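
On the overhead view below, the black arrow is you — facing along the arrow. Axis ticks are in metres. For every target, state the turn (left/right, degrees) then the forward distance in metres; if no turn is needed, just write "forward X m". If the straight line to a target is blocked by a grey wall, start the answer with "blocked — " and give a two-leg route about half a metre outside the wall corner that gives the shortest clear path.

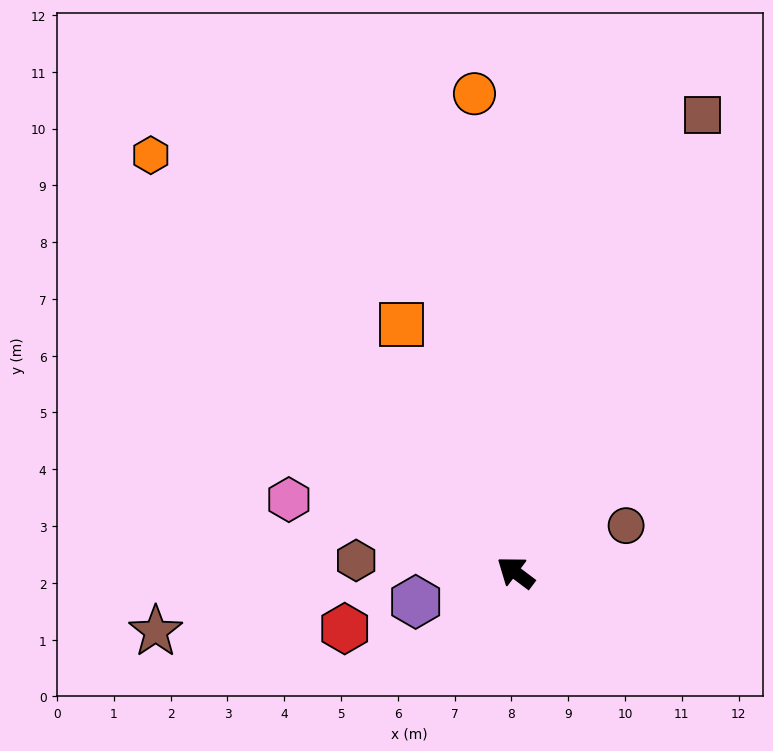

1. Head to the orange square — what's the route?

turn right 28°, forward 4.8 m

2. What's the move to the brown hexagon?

turn left 33°, forward 2.8 m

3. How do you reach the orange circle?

turn right 48°, forward 8.5 m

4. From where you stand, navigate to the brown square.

turn right 75°, forward 8.7 m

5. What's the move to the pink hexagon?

turn left 19°, forward 4.2 m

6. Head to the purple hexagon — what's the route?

turn left 53°, forward 1.8 m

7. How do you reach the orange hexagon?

turn right 12°, forward 9.8 m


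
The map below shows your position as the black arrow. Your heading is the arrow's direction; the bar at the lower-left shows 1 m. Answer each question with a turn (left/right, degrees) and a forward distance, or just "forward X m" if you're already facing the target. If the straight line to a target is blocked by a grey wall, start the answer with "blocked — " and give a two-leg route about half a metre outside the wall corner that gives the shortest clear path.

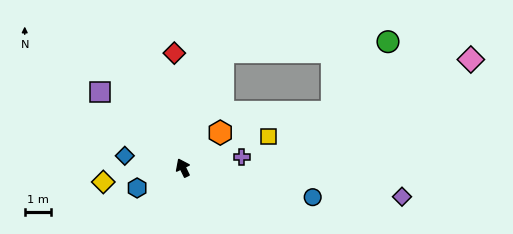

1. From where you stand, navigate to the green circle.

blocked — turn right 45°, forward 4.7 m, then turn right 67°, forward 6.3 m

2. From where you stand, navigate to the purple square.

turn left 22°, forward 4.3 m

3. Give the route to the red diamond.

turn right 22°, forward 4.4 m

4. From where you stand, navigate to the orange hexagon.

turn right 73°, forward 2.0 m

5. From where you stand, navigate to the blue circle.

turn right 129°, forward 5.1 m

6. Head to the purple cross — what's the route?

turn right 106°, forward 2.3 m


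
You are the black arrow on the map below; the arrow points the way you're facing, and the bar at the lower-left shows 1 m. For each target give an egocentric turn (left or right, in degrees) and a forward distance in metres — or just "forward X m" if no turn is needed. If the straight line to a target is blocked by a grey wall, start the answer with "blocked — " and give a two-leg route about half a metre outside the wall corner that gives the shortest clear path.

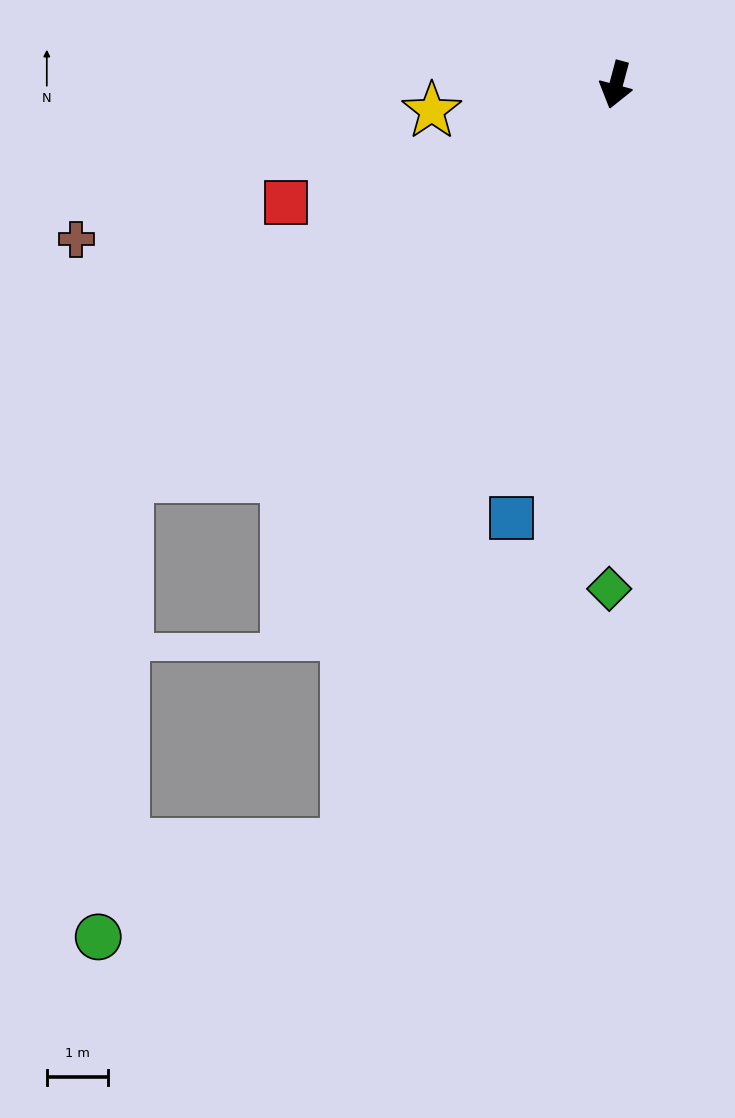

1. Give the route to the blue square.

forward 7.3 m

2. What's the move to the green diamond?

turn left 14°, forward 8.3 m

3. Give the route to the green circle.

blocked — turn right 5°, forward 13.3 m, then turn right 50°, forward 4.4 m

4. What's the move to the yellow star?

turn right 67°, forward 3.1 m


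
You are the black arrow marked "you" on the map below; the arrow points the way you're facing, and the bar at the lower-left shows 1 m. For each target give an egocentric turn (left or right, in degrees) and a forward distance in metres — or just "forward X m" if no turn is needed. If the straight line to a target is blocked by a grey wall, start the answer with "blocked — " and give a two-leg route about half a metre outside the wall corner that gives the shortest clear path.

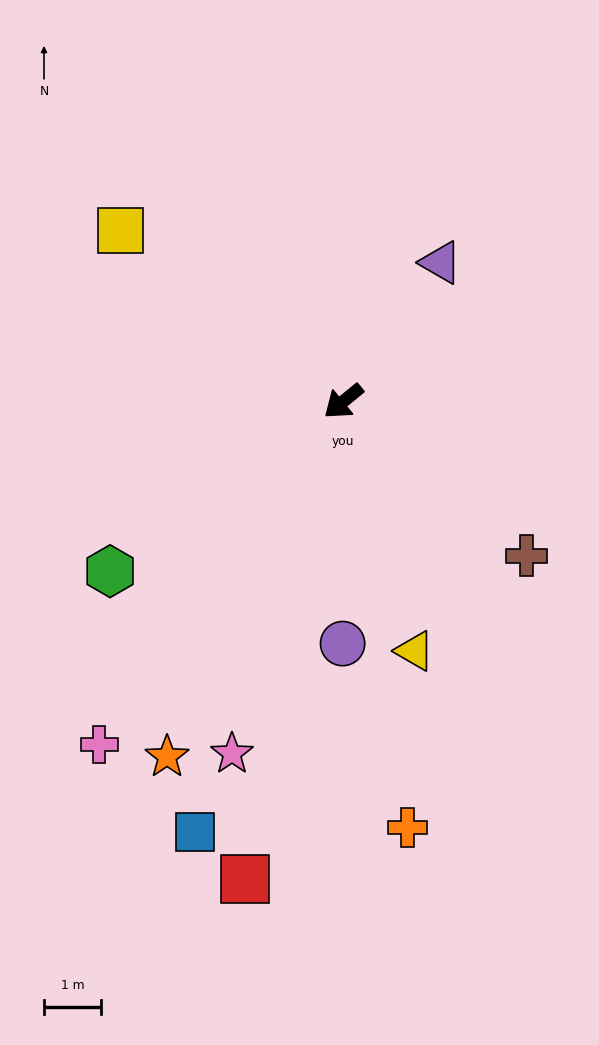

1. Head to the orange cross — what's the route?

turn left 59°, forward 7.6 m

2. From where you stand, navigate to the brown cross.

turn left 101°, forward 4.2 m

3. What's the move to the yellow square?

turn right 77°, forward 4.9 m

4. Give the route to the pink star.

turn left 33°, forward 6.5 m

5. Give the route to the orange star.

turn left 24°, forward 7.0 m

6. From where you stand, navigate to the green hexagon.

turn right 3°, forward 5.1 m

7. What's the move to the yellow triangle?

turn left 67°, forward 4.6 m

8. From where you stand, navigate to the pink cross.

turn left 15°, forward 7.4 m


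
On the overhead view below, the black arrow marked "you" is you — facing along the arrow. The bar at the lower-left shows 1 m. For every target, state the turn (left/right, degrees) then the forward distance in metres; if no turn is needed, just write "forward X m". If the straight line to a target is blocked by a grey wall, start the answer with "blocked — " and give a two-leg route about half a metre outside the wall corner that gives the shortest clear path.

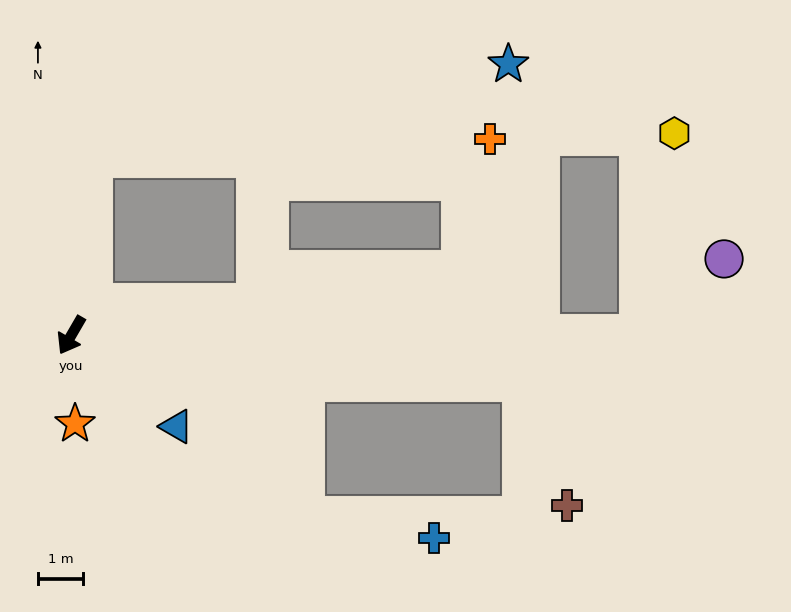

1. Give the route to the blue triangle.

turn left 79°, forward 3.1 m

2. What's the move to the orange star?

turn left 33°, forward 1.9 m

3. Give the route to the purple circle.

blocked — turn left 120°, forward 12.4 m, then turn left 41°, forward 2.5 m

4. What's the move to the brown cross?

blocked — turn left 114°, forward 9.9 m, then turn right 64°, forward 2.9 m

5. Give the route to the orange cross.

blocked — turn left 130°, forward 8.7 m, then turn left 68°, forward 2.9 m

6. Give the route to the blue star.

blocked — turn right 157°, forward 3.9 m, then turn right 70°, forward 9.3 m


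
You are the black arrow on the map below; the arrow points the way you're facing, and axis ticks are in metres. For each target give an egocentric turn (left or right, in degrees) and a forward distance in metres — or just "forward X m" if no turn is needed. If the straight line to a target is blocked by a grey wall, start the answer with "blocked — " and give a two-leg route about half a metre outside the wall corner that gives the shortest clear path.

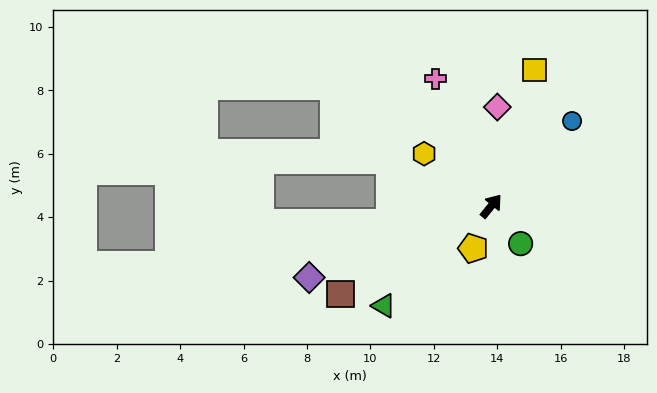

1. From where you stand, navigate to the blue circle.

turn right 5°, forward 3.7 m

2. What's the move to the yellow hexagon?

turn left 91°, forward 2.7 m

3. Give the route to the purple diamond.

turn left 150°, forward 6.2 m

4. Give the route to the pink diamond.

turn left 35°, forward 3.1 m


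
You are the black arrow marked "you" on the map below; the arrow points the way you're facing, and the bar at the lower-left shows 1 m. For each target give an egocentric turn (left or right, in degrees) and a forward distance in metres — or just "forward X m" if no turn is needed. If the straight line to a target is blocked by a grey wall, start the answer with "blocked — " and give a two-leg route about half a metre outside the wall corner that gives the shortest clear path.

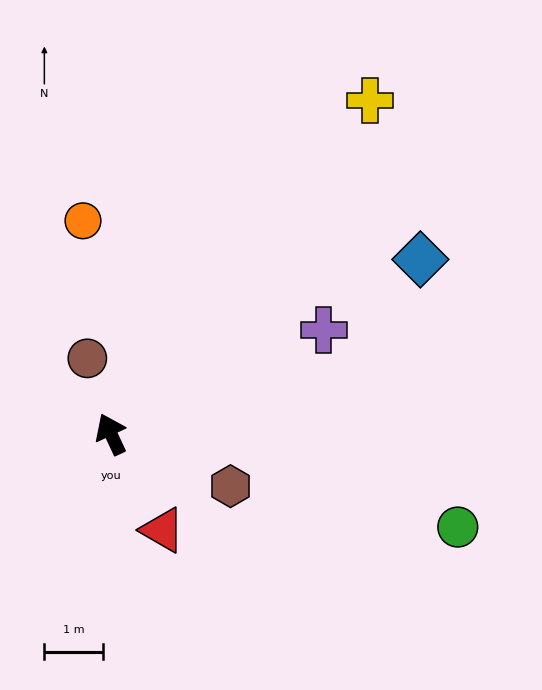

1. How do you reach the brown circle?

turn right 8°, forward 1.3 m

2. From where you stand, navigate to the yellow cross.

turn right 63°, forward 7.2 m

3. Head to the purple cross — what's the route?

turn right 89°, forward 4.0 m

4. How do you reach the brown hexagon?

turn right 139°, forward 2.2 m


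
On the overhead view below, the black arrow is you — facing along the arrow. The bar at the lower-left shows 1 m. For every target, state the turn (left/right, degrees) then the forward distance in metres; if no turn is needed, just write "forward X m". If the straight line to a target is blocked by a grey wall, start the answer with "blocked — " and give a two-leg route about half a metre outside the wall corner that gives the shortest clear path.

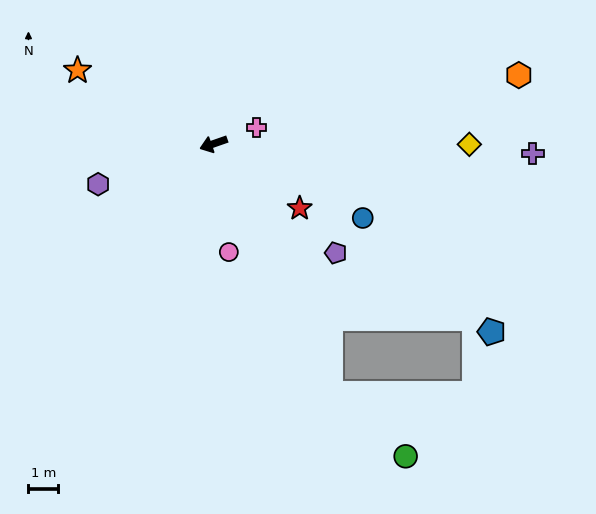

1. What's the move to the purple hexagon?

forward 4.1 m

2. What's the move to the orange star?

turn right 48°, forward 5.2 m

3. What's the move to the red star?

turn left 124°, forward 3.6 m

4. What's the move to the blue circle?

turn left 134°, forward 5.6 m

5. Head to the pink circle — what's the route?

turn left 79°, forward 3.7 m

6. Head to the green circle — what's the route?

blocked — turn left 96°, forward 9.2 m, then turn left 25°, forward 3.3 m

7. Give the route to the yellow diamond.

turn left 161°, forward 8.6 m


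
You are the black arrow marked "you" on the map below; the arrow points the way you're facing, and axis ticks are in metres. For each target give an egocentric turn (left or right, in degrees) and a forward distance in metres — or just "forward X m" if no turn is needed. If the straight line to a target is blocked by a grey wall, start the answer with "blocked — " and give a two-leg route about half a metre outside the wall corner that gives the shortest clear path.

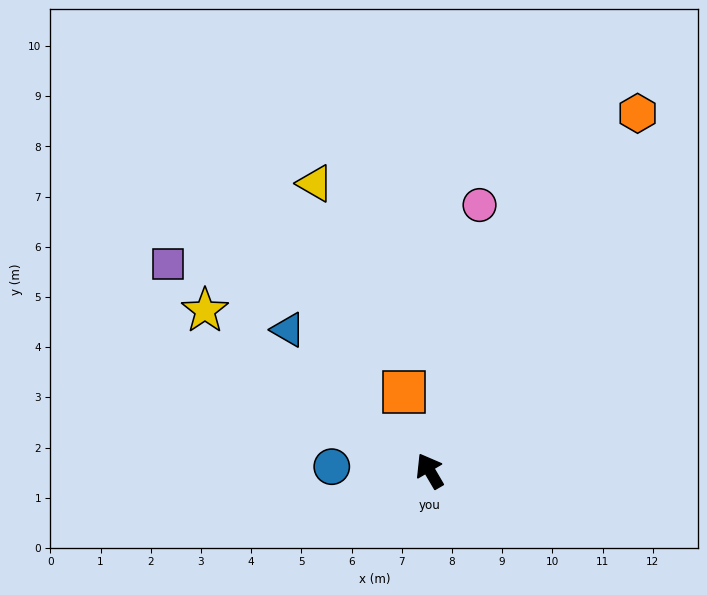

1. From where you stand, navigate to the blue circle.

turn left 57°, forward 2.0 m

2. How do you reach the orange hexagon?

turn right 61°, forward 8.2 m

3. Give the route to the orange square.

turn right 12°, forward 1.6 m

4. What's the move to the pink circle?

turn right 41°, forward 5.4 m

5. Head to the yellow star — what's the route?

turn left 24°, forward 5.5 m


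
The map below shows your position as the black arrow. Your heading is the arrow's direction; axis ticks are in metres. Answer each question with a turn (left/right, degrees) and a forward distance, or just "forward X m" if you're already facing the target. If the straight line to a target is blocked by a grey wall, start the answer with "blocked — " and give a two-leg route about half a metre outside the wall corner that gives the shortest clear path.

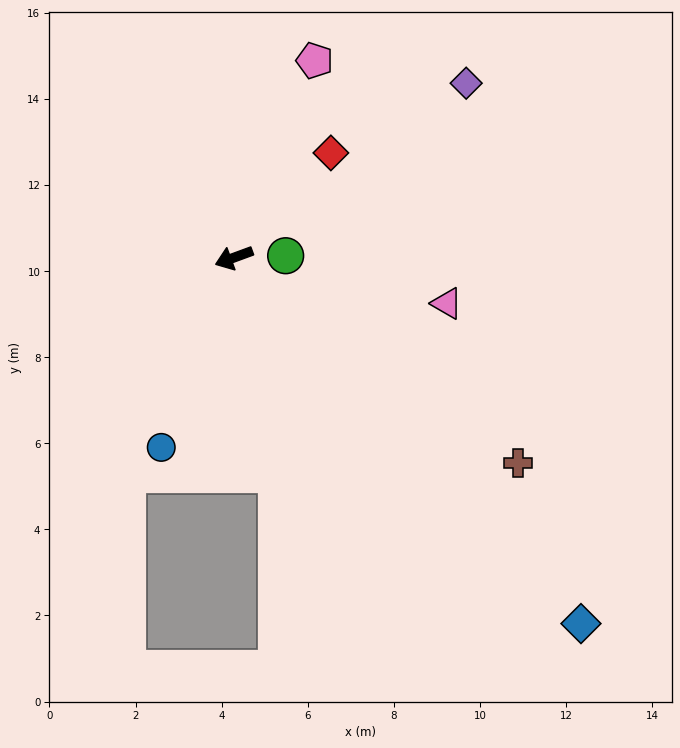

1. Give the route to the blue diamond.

turn left 113°, forward 11.7 m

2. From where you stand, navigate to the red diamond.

turn right 153°, forward 3.3 m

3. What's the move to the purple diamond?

turn right 163°, forward 6.7 m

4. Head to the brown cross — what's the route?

turn left 124°, forward 8.1 m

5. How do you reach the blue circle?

turn left 49°, forward 4.7 m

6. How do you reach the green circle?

turn left 162°, forward 1.2 m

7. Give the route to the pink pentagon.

turn right 132°, forward 4.9 m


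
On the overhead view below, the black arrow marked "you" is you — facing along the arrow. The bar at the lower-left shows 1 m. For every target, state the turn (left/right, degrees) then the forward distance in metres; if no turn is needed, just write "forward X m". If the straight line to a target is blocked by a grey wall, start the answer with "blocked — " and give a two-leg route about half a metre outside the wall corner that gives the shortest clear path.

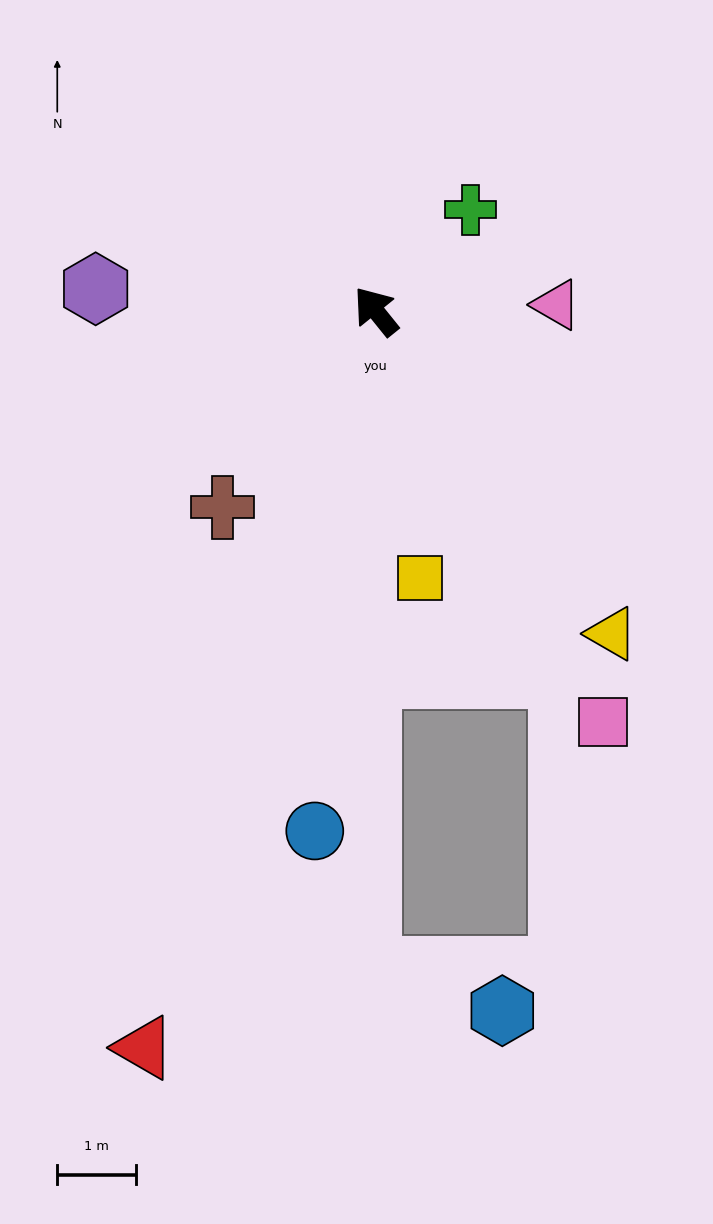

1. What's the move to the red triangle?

turn left 124°, forward 9.9 m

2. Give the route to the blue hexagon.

blocked — turn left 140°, forward 8.4 m, then turn left 74°, forward 1.8 m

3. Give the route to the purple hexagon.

turn left 47°, forward 3.6 m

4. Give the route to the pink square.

turn left 170°, forward 6.0 m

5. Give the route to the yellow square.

turn left 151°, forward 3.5 m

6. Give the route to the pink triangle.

turn right 127°, forward 2.3 m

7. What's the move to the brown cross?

turn left 103°, forward 3.2 m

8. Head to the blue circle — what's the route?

turn left 134°, forward 6.7 m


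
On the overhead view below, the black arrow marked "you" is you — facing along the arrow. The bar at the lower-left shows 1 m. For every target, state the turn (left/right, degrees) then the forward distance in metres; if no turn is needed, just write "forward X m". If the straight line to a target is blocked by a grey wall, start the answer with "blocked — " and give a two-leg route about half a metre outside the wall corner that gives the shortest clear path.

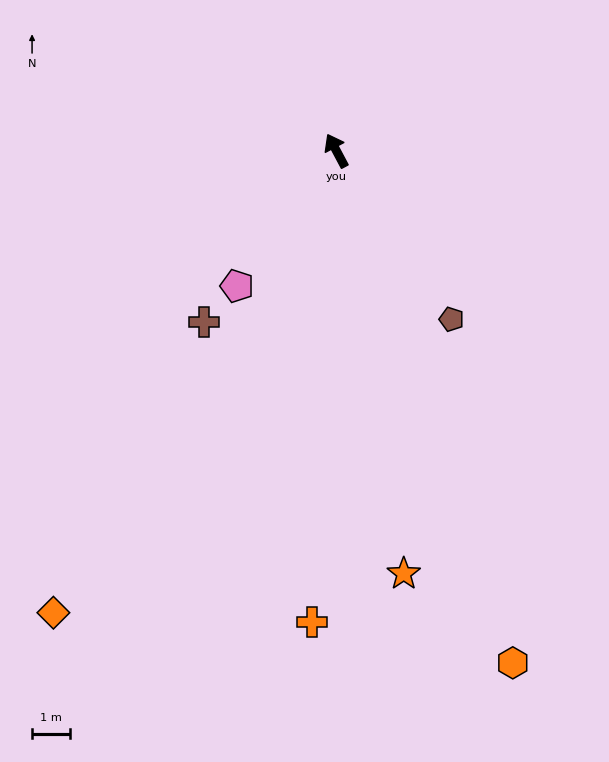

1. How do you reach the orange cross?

turn left 149°, forward 12.3 m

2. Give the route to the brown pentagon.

turn right 174°, forward 5.3 m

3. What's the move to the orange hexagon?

turn left 171°, forward 14.1 m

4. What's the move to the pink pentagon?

turn left 116°, forward 4.4 m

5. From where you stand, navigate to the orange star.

turn left 161°, forward 11.2 m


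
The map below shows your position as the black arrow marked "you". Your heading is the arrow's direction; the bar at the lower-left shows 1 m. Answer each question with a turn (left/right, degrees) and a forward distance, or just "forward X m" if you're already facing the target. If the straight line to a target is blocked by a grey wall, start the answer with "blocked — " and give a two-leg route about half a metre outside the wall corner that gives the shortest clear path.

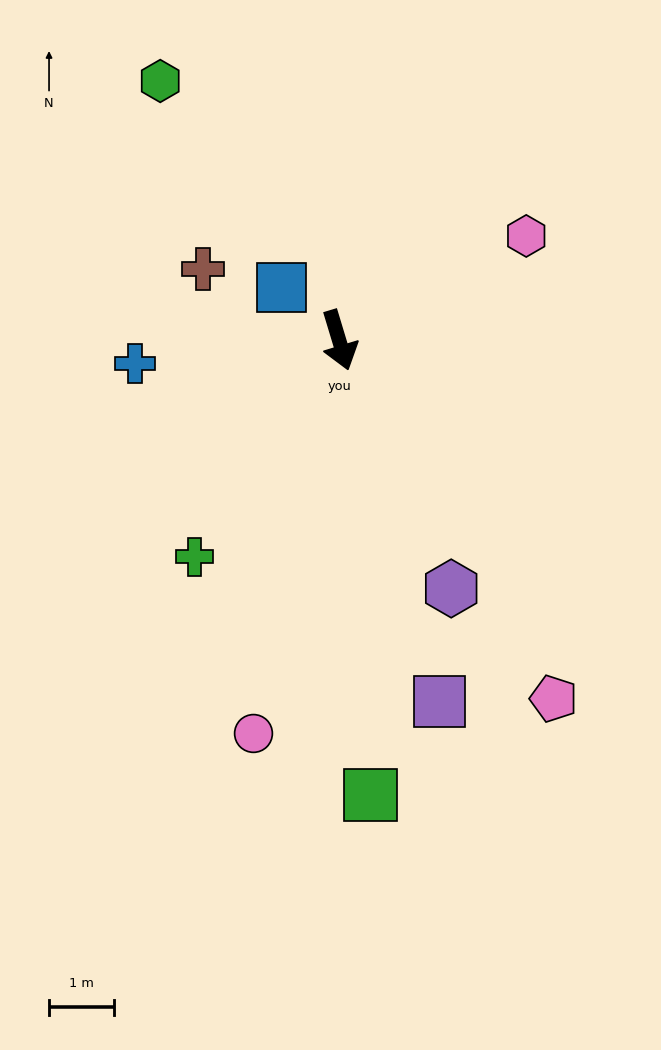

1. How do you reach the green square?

turn right 13°, forward 7.0 m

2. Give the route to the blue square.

turn right 149°, forward 1.2 m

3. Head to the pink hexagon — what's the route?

turn left 102°, forward 3.3 m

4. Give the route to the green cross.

turn right 51°, forward 4.0 m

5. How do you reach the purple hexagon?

turn left 7°, forward 4.2 m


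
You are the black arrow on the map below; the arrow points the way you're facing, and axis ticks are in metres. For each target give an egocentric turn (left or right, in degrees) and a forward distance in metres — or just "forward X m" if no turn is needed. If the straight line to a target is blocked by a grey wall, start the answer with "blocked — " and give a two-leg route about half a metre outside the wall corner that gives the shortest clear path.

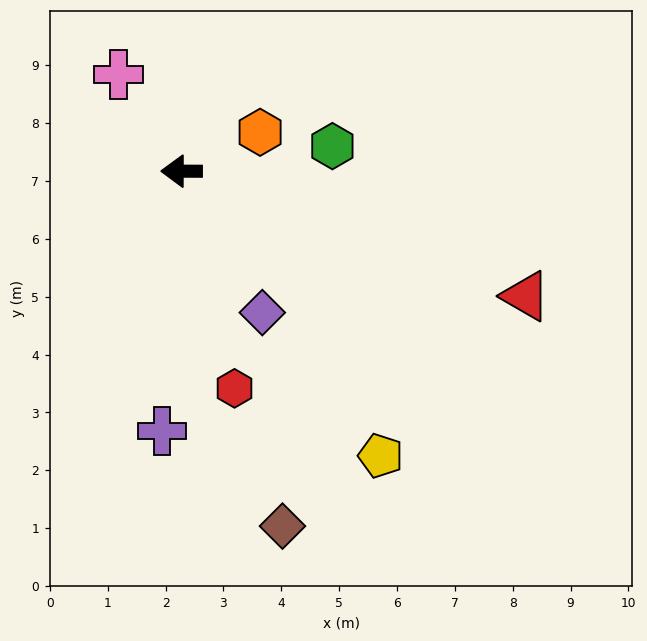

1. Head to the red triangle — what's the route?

turn left 160°, forward 6.3 m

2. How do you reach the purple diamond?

turn left 120°, forward 2.8 m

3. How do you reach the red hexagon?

turn left 104°, forward 3.9 m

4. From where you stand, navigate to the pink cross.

turn right 57°, forward 2.0 m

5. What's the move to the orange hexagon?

turn right 153°, forward 1.5 m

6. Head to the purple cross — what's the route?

turn left 86°, forward 4.5 m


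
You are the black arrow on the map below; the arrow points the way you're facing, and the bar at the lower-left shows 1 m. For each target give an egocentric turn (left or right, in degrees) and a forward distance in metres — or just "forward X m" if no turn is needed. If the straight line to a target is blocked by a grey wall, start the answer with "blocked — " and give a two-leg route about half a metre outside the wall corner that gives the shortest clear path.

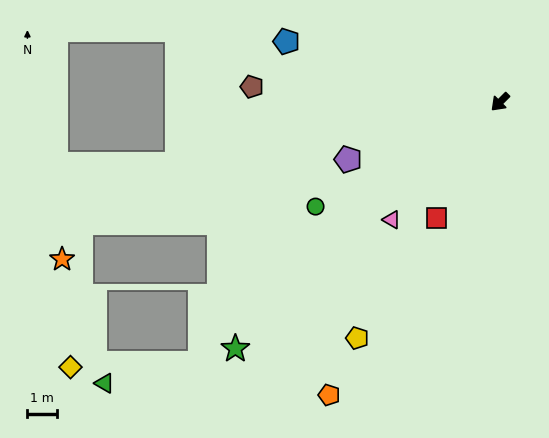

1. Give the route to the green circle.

turn right 16°, forward 7.3 m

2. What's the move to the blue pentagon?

turn right 61°, forward 7.6 m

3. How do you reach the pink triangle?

turn left 2°, forward 5.5 m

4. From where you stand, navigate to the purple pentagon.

turn right 24°, forward 5.6 m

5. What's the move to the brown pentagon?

turn right 49°, forward 8.5 m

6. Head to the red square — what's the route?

turn left 16°, forward 4.5 m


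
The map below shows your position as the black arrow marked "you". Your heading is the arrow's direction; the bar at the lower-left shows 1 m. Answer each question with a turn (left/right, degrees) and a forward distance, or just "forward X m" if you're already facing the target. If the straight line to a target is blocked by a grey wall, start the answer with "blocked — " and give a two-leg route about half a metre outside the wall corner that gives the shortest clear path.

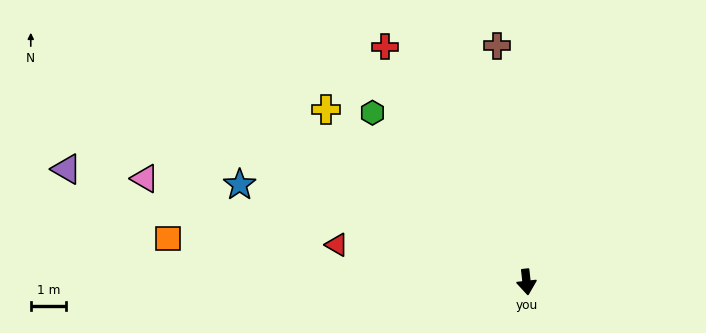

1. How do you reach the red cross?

turn right 155°, forward 7.8 m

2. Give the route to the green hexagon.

turn right 144°, forward 6.5 m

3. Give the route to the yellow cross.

turn right 137°, forward 7.5 m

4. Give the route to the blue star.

turn right 115°, forward 8.6 m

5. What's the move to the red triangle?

turn right 107°, forward 5.5 m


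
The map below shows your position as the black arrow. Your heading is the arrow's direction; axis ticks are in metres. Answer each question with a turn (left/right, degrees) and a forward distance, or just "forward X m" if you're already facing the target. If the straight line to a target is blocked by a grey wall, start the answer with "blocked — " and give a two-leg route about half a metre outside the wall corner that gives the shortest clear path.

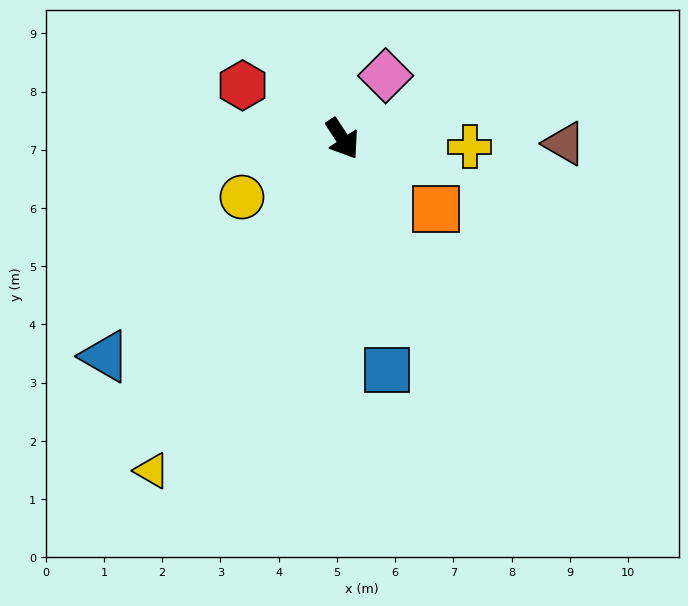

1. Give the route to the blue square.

turn right 22°, forward 4.0 m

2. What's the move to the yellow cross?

turn left 53°, forward 2.2 m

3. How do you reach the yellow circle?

turn right 93°, forward 2.0 m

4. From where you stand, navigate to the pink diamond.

turn left 112°, forward 1.3 m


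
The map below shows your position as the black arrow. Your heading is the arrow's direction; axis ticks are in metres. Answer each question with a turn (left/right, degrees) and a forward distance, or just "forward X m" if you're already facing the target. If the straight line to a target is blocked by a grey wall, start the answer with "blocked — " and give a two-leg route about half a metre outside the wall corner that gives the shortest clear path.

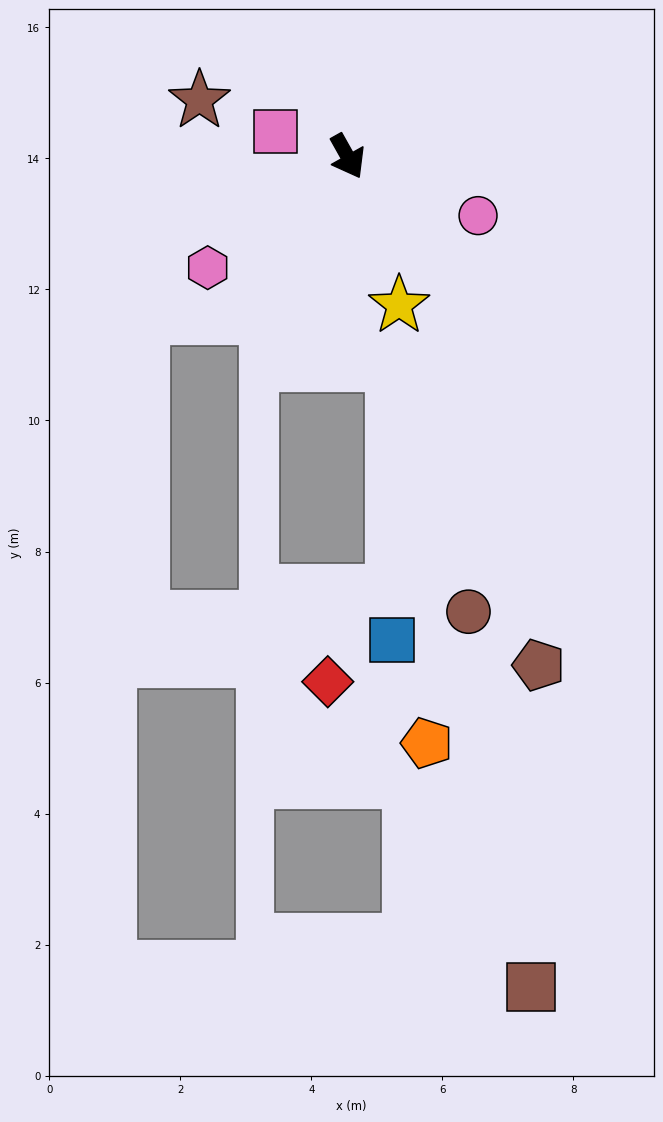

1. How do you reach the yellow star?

turn right 10°, forward 2.4 m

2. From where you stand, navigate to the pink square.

turn right 139°, forward 1.2 m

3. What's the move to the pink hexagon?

turn right 81°, forward 2.7 m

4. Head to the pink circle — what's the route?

turn left 36°, forward 2.2 m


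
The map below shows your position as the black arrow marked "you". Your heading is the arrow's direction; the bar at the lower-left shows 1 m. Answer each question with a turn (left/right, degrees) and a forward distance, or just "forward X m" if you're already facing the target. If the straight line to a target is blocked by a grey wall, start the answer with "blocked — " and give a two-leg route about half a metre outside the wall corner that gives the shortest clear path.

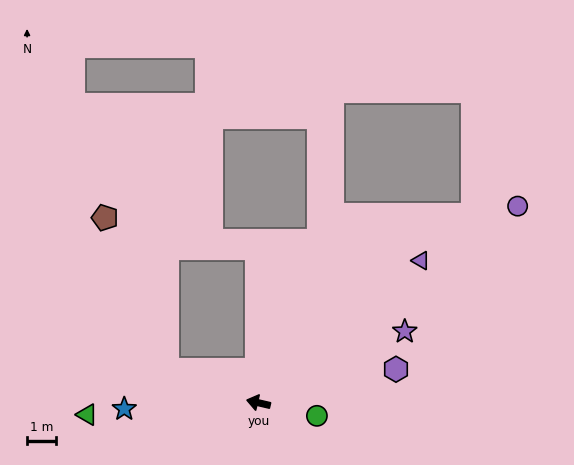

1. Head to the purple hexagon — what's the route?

turn right 153°, forward 4.9 m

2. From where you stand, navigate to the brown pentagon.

blocked — turn right 7°, forward 3.4 m, then turn right 48°, forward 5.7 m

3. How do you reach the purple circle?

turn right 130°, forward 11.2 m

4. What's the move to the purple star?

turn right 141°, forward 5.6 m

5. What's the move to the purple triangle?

turn right 126°, forward 7.5 m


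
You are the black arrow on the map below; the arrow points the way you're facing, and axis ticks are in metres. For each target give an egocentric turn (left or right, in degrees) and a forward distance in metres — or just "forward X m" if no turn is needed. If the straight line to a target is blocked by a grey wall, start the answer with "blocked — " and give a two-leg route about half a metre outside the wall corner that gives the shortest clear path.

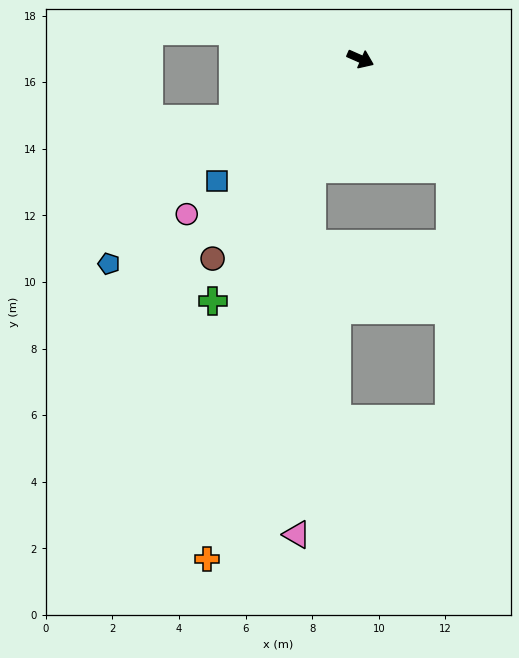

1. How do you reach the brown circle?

turn right 103°, forward 7.5 m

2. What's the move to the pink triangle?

blocked — turn right 90°, forward 3.6 m, then turn left 21°, forward 11.0 m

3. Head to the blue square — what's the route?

turn right 116°, forward 5.7 m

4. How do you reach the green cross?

turn right 98°, forward 8.5 m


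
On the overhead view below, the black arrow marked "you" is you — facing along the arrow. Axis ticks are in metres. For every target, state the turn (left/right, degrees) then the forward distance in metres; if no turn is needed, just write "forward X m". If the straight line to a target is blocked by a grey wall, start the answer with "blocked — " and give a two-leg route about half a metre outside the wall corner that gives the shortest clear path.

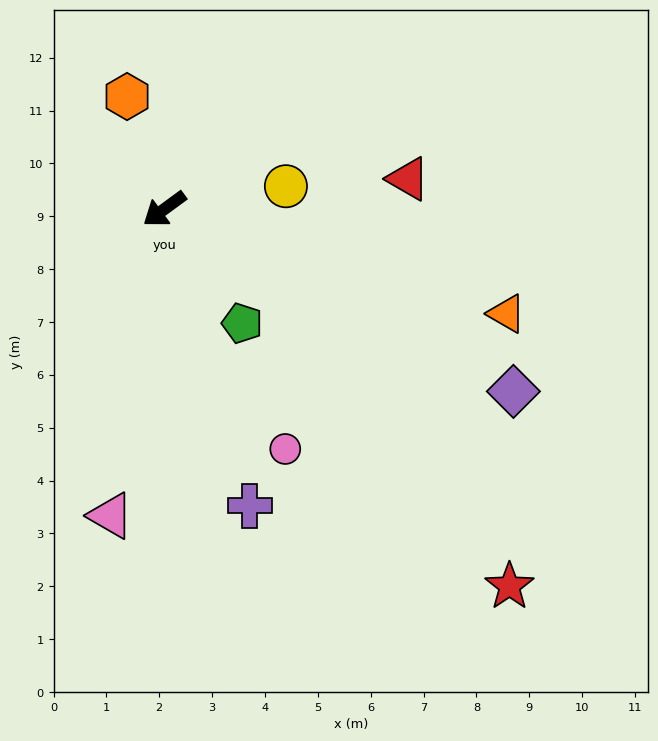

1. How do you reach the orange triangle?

turn left 127°, forward 6.8 m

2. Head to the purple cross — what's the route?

turn left 70°, forward 5.8 m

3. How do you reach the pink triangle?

turn left 44°, forward 5.9 m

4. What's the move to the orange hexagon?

turn right 108°, forward 2.2 m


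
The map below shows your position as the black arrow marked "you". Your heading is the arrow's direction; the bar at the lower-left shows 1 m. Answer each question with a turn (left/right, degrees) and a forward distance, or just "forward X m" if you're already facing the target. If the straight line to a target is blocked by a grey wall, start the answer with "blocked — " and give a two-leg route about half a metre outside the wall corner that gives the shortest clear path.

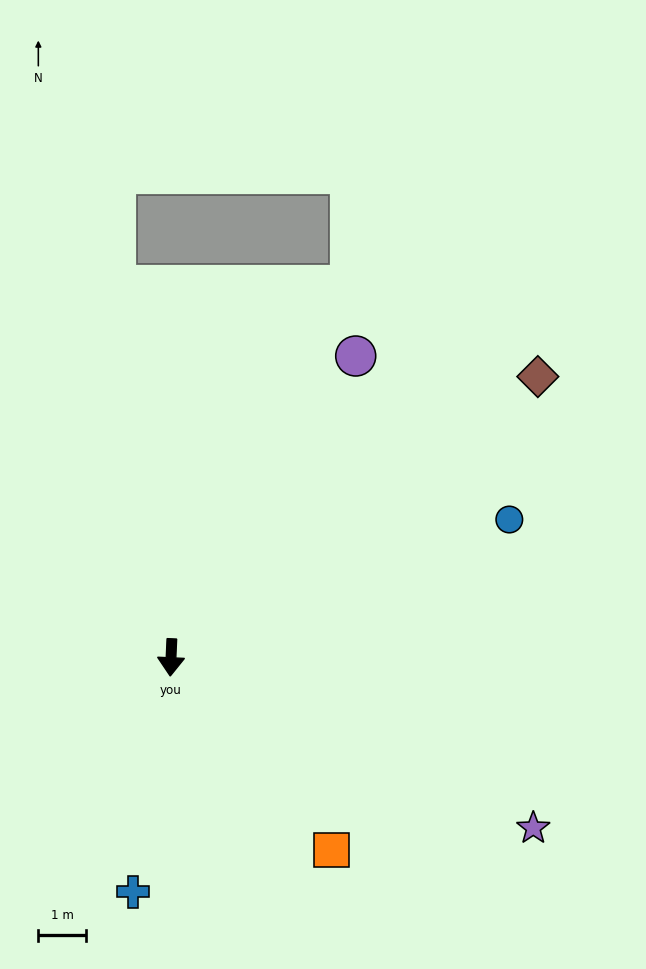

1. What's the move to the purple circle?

turn left 151°, forward 7.4 m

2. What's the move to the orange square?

turn left 42°, forward 5.2 m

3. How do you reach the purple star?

turn left 67°, forward 8.3 m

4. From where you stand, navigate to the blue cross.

turn right 7°, forward 4.9 m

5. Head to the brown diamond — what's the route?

turn left 130°, forward 9.6 m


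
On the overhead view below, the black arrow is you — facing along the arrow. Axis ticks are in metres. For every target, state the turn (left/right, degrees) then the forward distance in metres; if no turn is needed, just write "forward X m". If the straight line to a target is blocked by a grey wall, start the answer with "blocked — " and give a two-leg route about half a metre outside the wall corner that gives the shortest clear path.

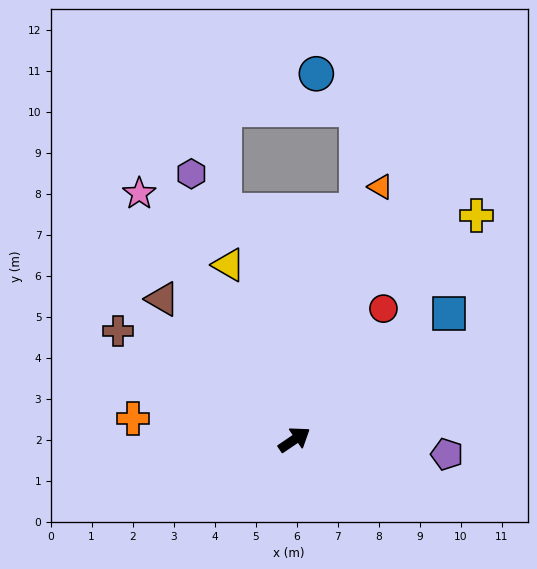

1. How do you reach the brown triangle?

turn left 99°, forward 4.7 m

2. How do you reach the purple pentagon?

turn right 40°, forward 3.7 m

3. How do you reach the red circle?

turn left 22°, forward 3.9 m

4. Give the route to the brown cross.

turn left 114°, forward 5.1 m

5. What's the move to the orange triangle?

turn left 37°, forward 6.5 m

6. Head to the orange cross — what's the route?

turn left 139°, forward 4.0 m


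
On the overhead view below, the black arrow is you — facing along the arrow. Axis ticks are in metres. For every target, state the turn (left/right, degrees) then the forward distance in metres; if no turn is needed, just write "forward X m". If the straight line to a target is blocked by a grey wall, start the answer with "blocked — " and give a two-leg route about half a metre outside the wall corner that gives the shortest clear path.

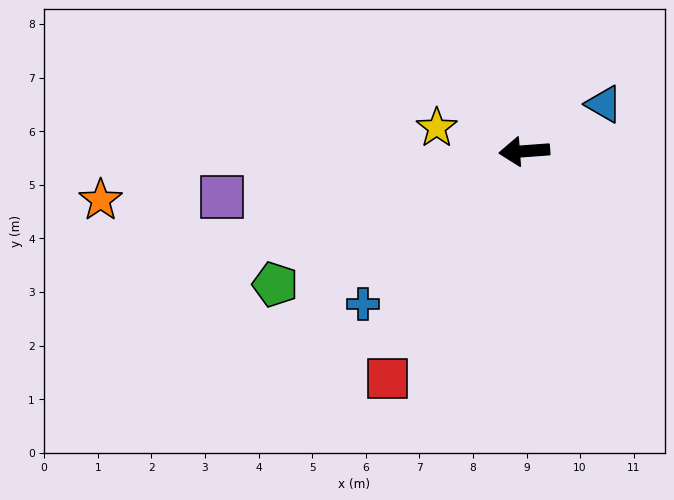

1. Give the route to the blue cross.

turn left 39°, forward 4.1 m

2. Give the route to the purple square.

turn left 4°, forward 5.7 m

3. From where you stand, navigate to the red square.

turn left 55°, forward 4.9 m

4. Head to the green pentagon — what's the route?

turn left 24°, forward 5.3 m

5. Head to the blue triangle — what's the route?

turn right 154°, forward 1.7 m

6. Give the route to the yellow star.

turn right 19°, forward 1.7 m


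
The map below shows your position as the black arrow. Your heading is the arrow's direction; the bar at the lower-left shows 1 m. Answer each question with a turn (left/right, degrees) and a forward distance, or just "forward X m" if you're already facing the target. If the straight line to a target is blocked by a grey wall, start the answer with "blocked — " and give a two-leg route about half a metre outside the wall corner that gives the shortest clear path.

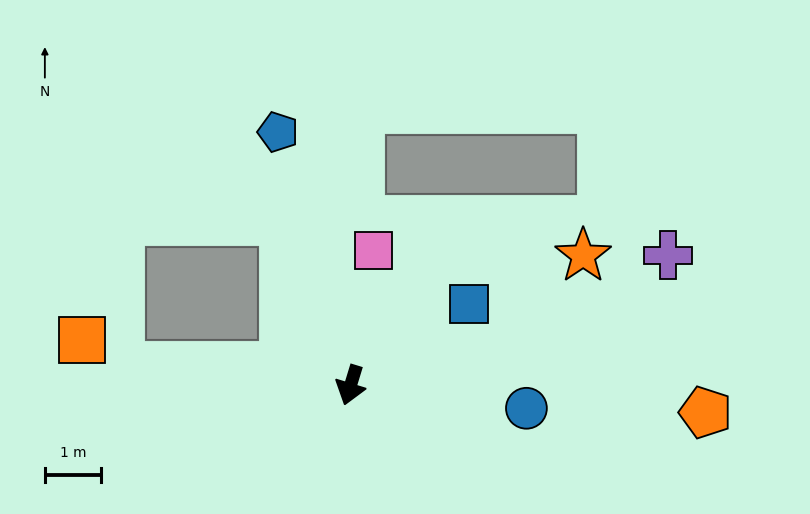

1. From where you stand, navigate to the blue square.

turn left 141°, forward 2.5 m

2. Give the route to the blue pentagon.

turn right 147°, forward 4.7 m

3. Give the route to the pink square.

turn right 173°, forward 2.4 m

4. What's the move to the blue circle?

turn left 100°, forward 3.1 m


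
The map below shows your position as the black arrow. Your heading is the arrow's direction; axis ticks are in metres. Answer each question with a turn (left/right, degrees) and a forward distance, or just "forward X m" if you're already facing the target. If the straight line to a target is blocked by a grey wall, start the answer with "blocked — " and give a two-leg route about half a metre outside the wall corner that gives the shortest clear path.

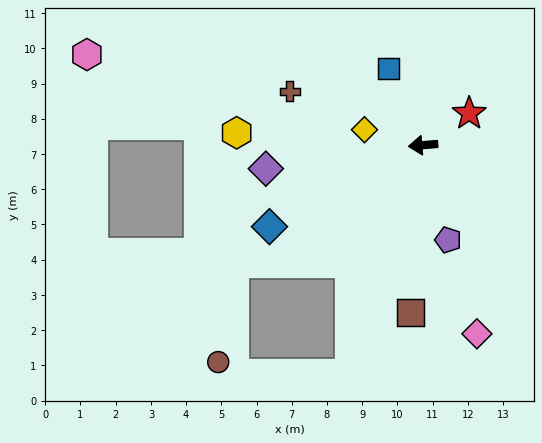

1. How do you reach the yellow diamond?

turn right 19°, forward 1.7 m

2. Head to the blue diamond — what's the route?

turn left 23°, forward 4.9 m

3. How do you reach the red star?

turn right 150°, forward 1.6 m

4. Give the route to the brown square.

turn left 81°, forward 4.8 m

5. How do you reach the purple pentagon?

turn left 100°, forward 2.8 m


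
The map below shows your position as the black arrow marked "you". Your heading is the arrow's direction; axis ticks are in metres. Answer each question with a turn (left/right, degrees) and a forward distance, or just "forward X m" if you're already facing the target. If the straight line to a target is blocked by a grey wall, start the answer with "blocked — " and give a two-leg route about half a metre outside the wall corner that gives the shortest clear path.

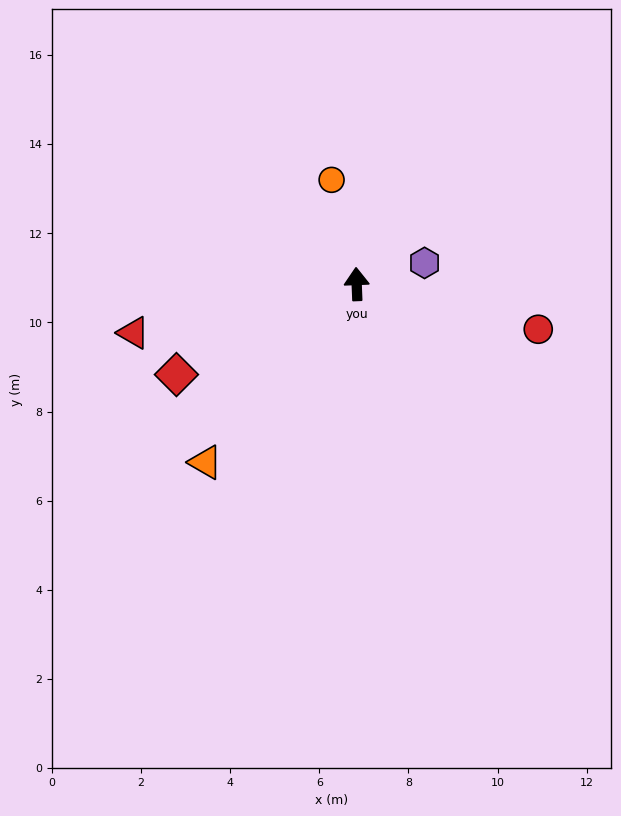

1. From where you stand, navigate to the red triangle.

turn left 100°, forward 5.1 m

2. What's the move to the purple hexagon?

turn right 75°, forward 1.6 m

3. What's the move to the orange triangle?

turn left 137°, forward 5.2 m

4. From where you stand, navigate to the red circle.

turn right 106°, forward 4.2 m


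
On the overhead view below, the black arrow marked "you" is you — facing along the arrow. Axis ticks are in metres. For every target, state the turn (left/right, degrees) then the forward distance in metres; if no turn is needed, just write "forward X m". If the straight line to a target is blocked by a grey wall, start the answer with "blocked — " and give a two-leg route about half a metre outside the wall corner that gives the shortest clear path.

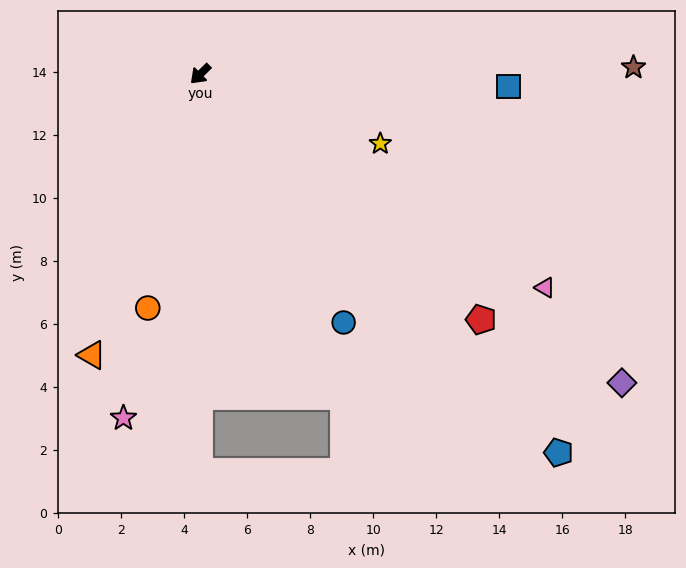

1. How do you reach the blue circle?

turn left 75°, forward 9.1 m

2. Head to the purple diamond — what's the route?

turn left 99°, forward 16.6 m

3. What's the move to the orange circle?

turn left 33°, forward 7.6 m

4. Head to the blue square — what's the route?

turn left 133°, forward 9.8 m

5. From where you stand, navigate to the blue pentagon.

turn left 89°, forward 16.5 m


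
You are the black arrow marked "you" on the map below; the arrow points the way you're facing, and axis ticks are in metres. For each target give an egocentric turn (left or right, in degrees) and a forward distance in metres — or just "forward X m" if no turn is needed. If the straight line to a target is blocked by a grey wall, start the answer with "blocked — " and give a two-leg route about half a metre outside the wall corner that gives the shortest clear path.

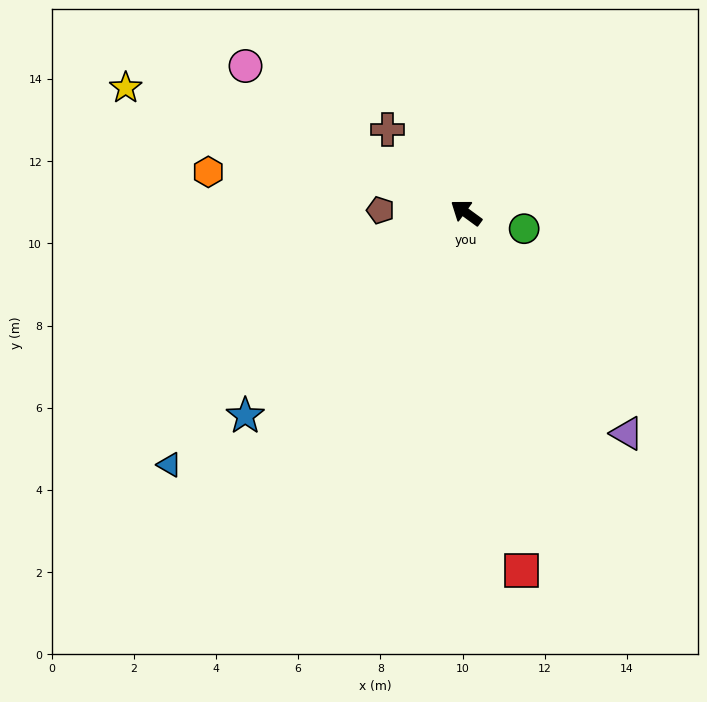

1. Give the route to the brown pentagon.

turn left 35°, forward 2.1 m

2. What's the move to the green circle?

turn right 159°, forward 1.5 m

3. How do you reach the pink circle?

turn left 3°, forward 6.4 m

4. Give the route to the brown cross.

turn right 10°, forward 2.8 m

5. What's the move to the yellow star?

turn left 16°, forward 8.8 m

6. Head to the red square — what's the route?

turn left 135°, forward 8.8 m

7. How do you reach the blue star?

turn left 79°, forward 7.3 m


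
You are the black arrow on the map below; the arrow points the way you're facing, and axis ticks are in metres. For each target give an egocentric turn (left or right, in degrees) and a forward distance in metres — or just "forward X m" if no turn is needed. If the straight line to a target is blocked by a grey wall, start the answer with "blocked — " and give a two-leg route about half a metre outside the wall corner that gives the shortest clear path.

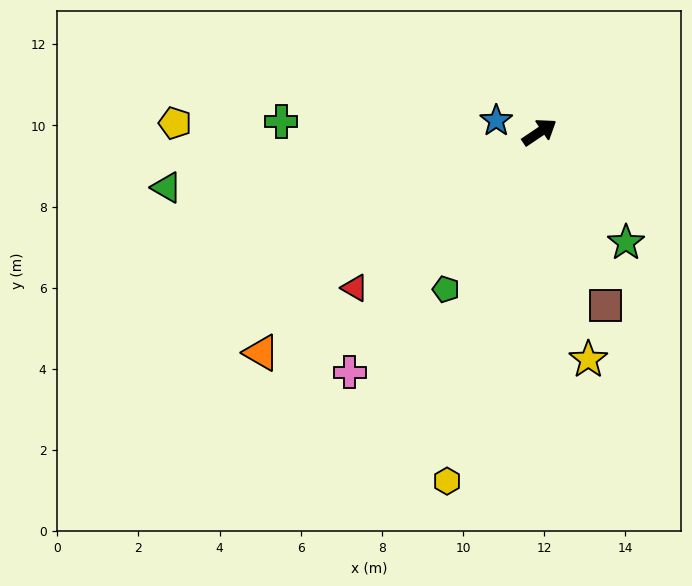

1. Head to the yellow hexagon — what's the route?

turn right 139°, forward 8.9 m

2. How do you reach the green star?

turn right 86°, forward 3.5 m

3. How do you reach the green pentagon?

turn right 155°, forward 4.5 m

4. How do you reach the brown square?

turn right 103°, forward 4.6 m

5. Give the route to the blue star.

turn left 131°, forward 1.1 m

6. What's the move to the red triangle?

turn right 174°, forward 6.0 m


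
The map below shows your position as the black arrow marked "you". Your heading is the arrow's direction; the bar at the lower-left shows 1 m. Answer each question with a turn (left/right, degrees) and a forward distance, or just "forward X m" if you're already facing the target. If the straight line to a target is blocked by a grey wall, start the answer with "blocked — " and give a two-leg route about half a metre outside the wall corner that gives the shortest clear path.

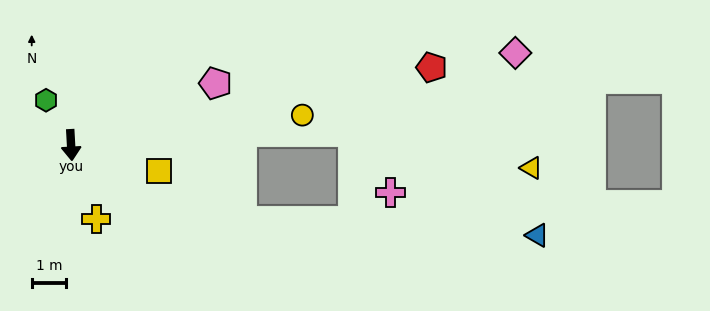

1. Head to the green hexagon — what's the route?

turn right 154°, forward 1.5 m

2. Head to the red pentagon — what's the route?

turn left 99°, forward 10.7 m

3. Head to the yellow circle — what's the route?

turn left 94°, forward 6.8 m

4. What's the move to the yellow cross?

turn left 16°, forward 2.3 m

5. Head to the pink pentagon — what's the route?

turn left 110°, forward 4.5 m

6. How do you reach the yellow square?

turn left 70°, forward 2.7 m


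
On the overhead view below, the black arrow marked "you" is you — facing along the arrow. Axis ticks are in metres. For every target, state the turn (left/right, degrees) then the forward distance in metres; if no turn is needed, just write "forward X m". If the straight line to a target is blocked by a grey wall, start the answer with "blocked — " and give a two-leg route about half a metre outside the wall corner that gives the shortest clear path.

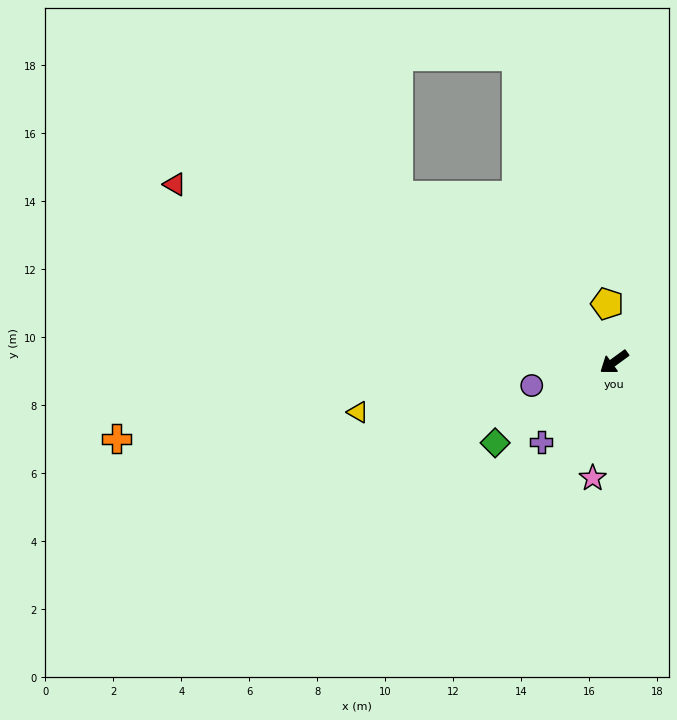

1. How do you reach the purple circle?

turn right 20°, forward 2.5 m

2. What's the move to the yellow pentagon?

turn right 119°, forward 1.7 m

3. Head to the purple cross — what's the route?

turn left 12°, forward 3.2 m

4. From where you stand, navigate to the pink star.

turn left 43°, forward 3.5 m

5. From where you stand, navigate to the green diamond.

forward 4.2 m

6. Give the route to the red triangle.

turn right 58°, forward 13.9 m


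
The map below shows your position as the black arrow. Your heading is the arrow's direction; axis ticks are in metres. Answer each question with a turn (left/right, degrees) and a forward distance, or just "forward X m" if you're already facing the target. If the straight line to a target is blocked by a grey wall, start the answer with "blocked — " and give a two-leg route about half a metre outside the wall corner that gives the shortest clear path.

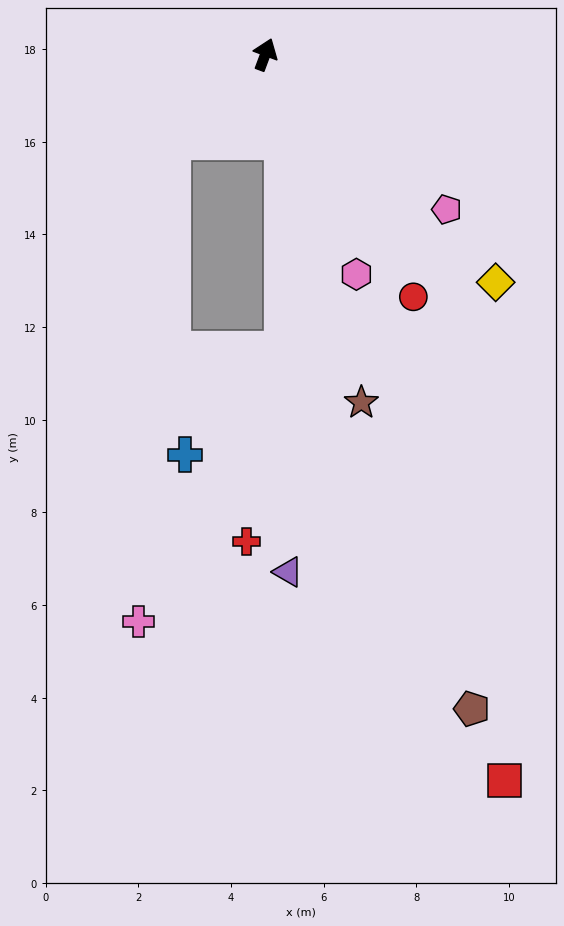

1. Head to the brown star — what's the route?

turn right 144°, forward 7.8 m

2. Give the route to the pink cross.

blocked — turn left 153°, forward 2.8 m, then turn left 44°, forward 10.4 m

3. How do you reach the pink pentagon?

turn right 110°, forward 5.1 m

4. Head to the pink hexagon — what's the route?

turn right 137°, forward 5.1 m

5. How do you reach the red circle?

turn right 128°, forward 6.1 m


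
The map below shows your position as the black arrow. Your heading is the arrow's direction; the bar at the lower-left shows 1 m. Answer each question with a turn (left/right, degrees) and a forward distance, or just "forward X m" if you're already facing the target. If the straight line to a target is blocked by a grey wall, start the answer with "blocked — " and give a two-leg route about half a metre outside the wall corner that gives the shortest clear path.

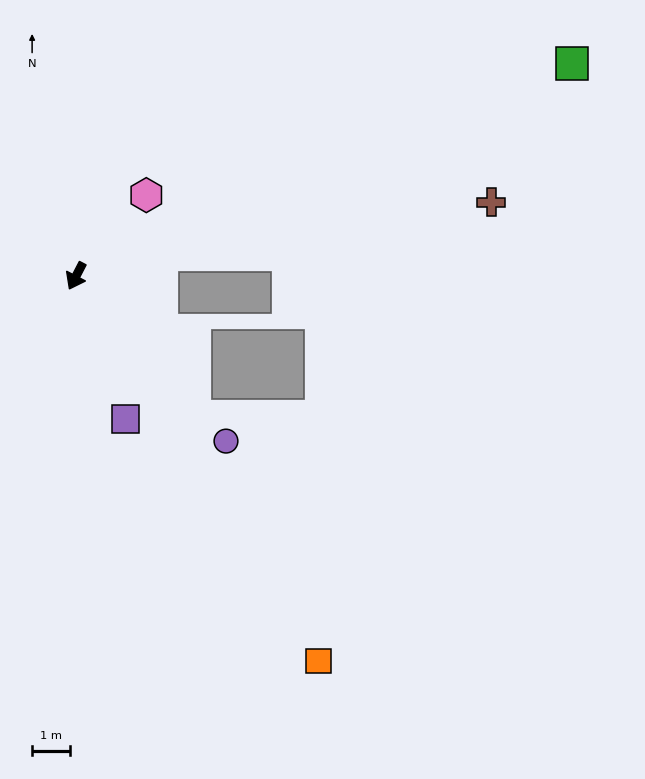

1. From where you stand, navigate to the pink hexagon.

turn left 166°, forward 2.8 m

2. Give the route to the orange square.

turn left 60°, forward 11.9 m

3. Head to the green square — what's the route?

turn left 141°, forward 14.1 m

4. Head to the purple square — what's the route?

turn left 46°, forward 4.0 m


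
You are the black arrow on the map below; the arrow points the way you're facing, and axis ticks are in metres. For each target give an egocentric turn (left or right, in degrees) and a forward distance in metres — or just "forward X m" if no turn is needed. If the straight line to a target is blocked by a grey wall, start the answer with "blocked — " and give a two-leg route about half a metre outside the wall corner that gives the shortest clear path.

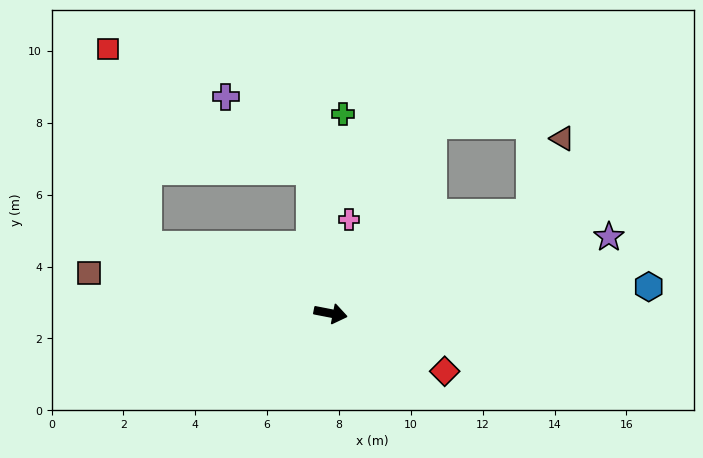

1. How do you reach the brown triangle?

blocked — turn left 37°, forward 6.2 m, then turn left 42°, forward 2.3 m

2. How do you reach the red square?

blocked — turn left 171°, forward 5.4 m, then turn right 59°, forward 5.6 m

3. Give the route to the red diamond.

turn right 16°, forward 3.6 m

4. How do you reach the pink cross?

turn left 90°, forward 2.7 m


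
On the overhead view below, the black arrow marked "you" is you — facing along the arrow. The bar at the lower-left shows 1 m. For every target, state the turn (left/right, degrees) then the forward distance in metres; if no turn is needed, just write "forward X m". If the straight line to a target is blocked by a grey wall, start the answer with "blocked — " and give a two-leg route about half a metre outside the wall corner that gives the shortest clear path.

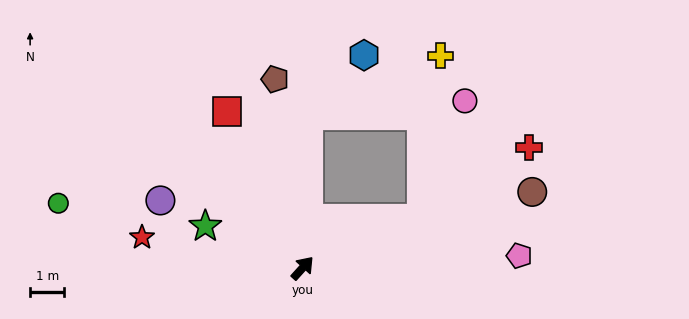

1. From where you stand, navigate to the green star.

turn left 109°, forward 3.1 m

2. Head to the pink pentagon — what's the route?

turn right 45°, forward 6.4 m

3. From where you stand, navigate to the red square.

turn left 68°, forward 5.1 m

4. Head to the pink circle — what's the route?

blocked — turn right 25°, forward 3.8 m, then turn left 47°, forward 3.7 m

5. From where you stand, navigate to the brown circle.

turn right 30°, forward 7.1 m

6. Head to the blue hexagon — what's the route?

blocked — turn left 40°, forward 4.5 m, then turn right 40°, forward 2.4 m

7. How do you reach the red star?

turn left 121°, forward 4.8 m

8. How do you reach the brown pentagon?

turn left 50°, forward 5.6 m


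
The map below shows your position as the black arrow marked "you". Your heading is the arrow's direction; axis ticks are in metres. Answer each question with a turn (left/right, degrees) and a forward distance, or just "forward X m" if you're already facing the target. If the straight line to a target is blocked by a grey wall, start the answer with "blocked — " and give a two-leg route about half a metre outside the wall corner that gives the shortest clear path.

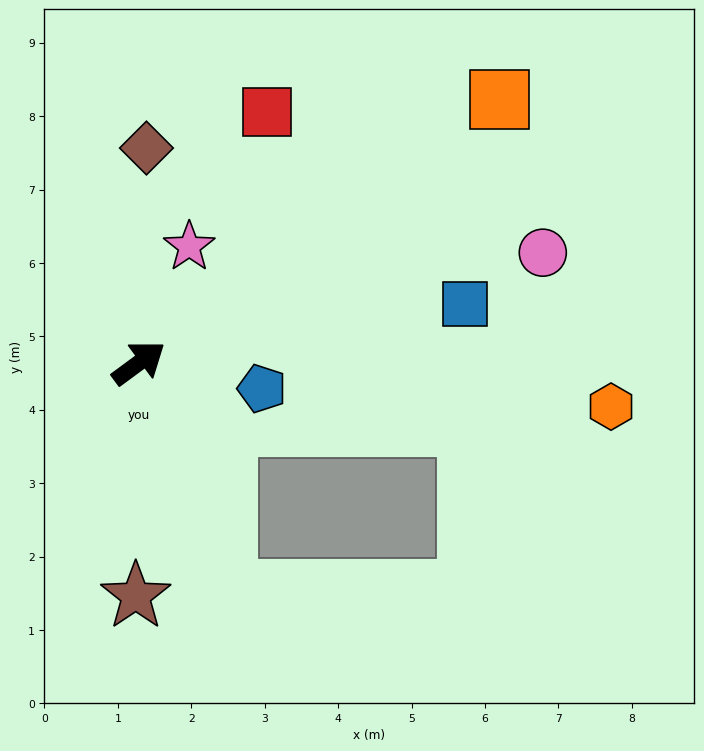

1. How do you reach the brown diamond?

turn left 52°, forward 2.9 m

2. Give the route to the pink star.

turn left 30°, forward 1.7 m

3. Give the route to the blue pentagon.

turn right 48°, forward 1.7 m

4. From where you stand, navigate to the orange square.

forward 6.1 m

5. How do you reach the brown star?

turn right 127°, forward 3.2 m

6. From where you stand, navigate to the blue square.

turn right 26°, forward 4.5 m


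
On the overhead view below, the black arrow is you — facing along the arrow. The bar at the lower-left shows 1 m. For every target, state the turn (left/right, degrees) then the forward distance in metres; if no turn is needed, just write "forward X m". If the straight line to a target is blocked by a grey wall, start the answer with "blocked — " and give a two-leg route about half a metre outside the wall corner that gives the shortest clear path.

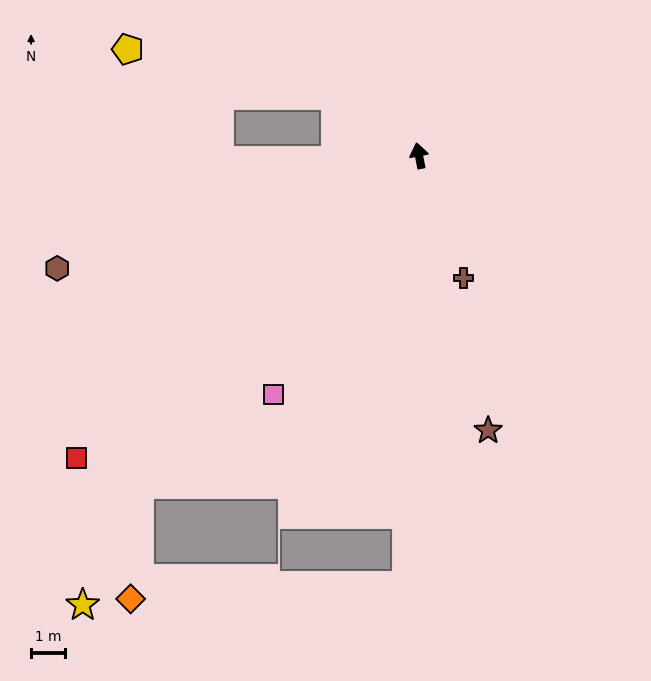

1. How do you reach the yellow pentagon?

blocked — turn left 44°, forward 3.1 m, then turn left 22°, forward 6.3 m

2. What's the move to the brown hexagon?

turn left 96°, forward 11.3 m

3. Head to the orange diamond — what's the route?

blocked — turn left 129°, forward 12.9 m, then turn left 35°, forward 3.4 m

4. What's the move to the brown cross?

turn right 171°, forward 3.9 m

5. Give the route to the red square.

turn left 121°, forward 13.6 m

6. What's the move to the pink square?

turn left 138°, forward 8.3 m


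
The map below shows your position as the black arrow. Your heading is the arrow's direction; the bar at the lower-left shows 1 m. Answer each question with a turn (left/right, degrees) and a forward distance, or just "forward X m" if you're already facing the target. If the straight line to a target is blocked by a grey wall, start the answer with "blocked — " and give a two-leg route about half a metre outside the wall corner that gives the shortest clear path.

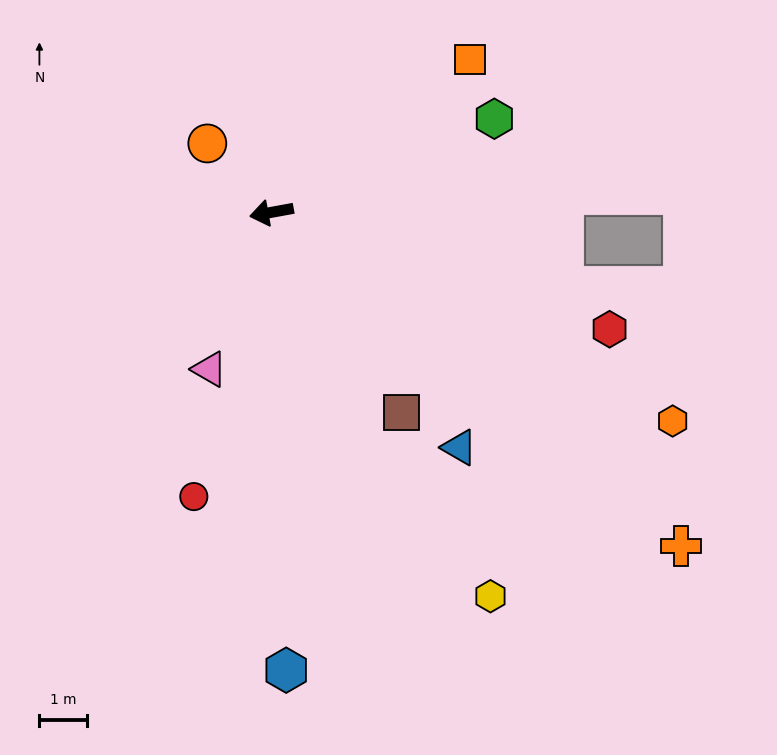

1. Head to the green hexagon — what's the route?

turn right 168°, forward 5.1 m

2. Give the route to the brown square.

turn left 113°, forward 5.0 m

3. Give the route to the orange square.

turn right 153°, forward 5.3 m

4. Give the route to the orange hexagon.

turn left 142°, forward 9.5 m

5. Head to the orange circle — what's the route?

turn right 57°, forward 2.0 m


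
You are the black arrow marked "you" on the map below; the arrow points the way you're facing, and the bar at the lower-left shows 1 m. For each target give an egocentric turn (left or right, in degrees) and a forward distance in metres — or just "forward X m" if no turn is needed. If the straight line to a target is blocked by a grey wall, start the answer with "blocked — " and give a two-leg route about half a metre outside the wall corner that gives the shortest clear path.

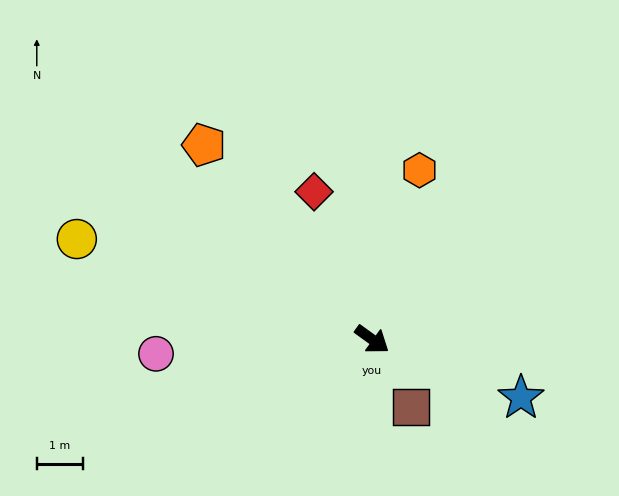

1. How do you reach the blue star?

turn left 15°, forward 3.4 m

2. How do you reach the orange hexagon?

turn left 110°, forward 3.8 m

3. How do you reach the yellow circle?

turn right 163°, forward 6.7 m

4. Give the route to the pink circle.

turn right 140°, forward 4.6 m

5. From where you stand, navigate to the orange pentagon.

turn left 167°, forward 5.5 m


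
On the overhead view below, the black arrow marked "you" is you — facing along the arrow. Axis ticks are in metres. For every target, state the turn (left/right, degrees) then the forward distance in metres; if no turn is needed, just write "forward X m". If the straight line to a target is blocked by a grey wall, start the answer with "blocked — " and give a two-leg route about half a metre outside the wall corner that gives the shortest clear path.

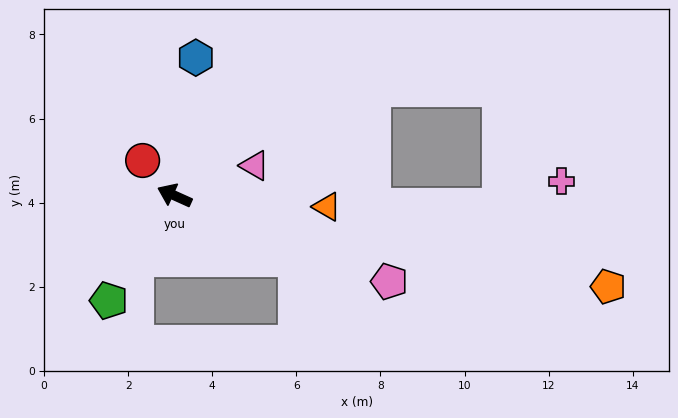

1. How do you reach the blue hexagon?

turn right 75°, forward 3.3 m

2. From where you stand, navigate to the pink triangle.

turn right 135°, forward 2.0 m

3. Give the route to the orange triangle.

turn right 160°, forward 3.6 m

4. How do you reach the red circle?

turn right 23°, forward 1.1 m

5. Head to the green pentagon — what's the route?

turn left 82°, forward 2.9 m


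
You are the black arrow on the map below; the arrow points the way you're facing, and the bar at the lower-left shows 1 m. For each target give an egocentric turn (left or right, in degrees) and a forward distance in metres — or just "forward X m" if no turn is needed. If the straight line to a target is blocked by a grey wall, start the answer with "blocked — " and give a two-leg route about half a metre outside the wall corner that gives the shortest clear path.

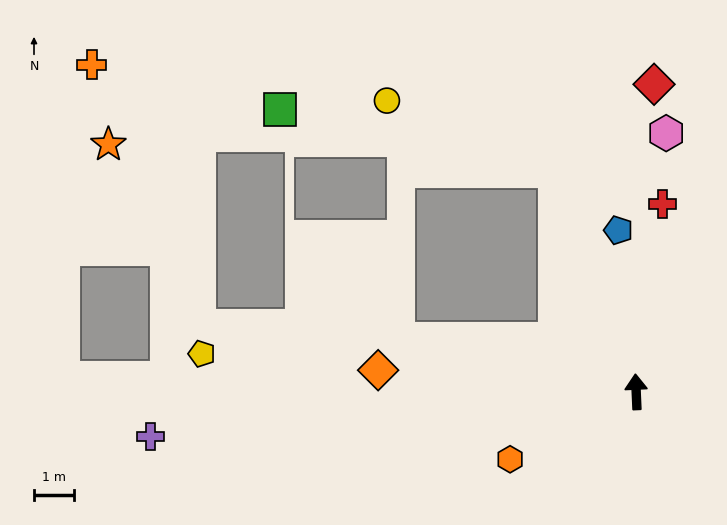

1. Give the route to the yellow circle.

blocked — turn left 18°, forward 5.9 m, then turn left 47°, forward 4.6 m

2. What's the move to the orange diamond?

turn left 83°, forward 6.5 m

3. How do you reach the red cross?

turn right 11°, forward 4.7 m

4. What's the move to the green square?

blocked — turn left 18°, forward 5.9 m, then turn left 57°, forward 7.0 m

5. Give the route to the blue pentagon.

turn left 4°, forward 4.1 m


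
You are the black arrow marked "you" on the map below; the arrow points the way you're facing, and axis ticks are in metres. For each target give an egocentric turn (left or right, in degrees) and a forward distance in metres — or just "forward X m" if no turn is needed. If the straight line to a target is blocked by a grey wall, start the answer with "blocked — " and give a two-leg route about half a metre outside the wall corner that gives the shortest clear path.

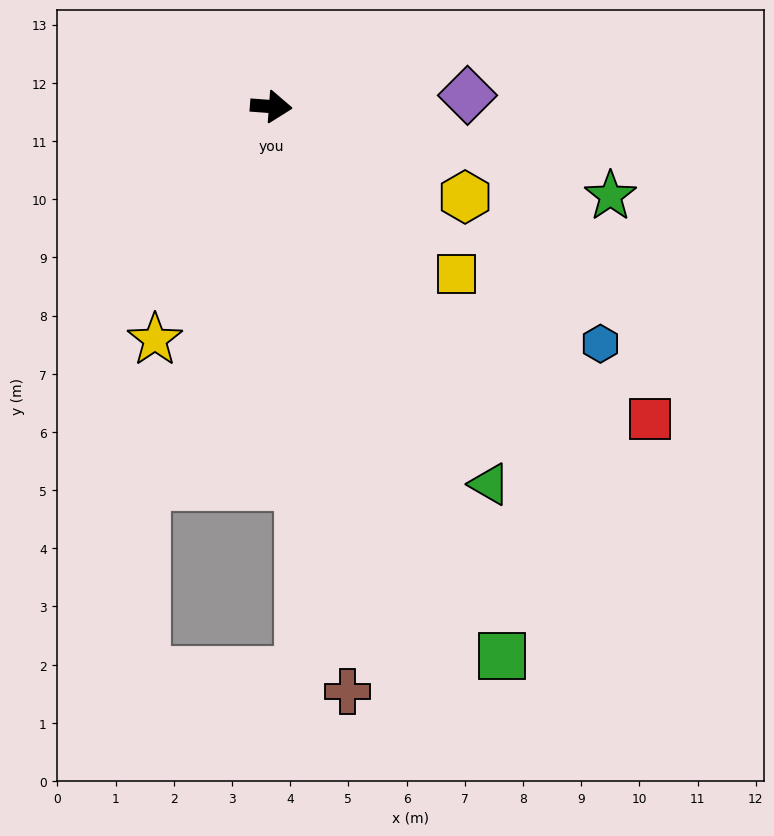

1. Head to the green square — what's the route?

turn right 63°, forward 10.2 m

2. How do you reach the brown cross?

turn right 78°, forward 10.1 m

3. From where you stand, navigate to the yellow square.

turn right 38°, forward 4.3 m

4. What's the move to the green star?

turn right 10°, forward 6.0 m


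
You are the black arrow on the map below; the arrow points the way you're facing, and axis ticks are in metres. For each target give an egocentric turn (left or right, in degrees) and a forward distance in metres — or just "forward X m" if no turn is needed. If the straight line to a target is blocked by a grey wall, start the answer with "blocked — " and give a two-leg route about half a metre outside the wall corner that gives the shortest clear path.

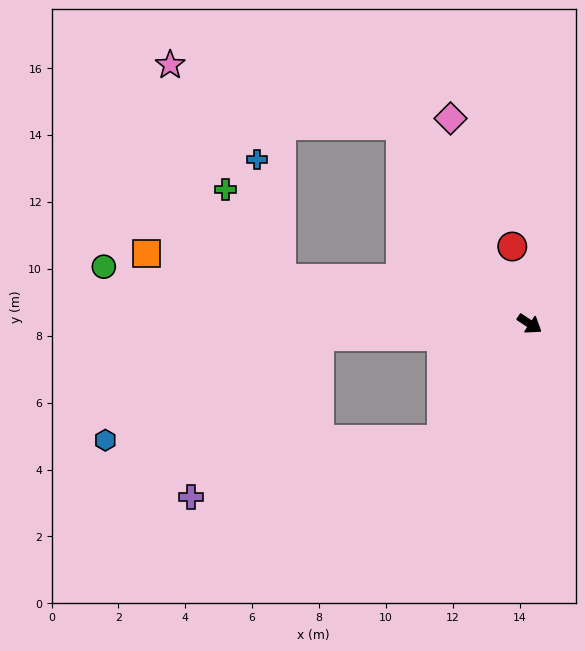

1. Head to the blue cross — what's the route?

blocked — turn right 157°, forward 7.5 m, then turn right 67°, forward 3.6 m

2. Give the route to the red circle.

turn left 136°, forward 2.4 m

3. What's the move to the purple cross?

blocked — turn right 94°, forward 4.4 m, then turn right 39°, forward 7.6 m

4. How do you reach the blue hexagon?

blocked — turn right 143°, forward 6.3 m, then turn left 22°, forward 7.1 m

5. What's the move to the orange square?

turn right 157°, forward 11.6 m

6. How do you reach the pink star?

blocked — turn left 157°, forward 7.1 m, then turn left 42°, forward 7.1 m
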